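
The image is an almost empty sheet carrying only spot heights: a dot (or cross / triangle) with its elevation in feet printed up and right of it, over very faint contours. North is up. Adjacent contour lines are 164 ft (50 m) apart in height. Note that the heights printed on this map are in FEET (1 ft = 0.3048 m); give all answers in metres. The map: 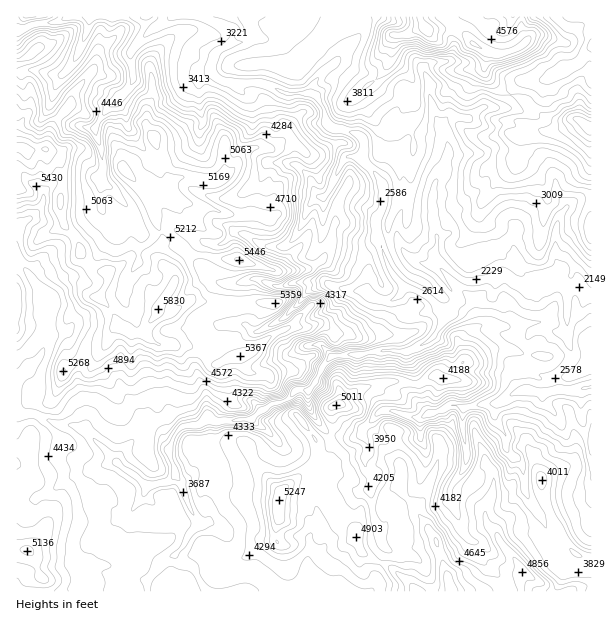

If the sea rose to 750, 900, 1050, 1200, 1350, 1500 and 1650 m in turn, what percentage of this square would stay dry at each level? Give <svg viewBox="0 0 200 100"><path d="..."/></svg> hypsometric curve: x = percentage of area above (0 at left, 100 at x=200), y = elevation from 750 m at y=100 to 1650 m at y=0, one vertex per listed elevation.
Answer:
<svg viewBox="0 0 200 100"><path d="M194 100l-23-17-27-16-29-17-45-17-38-16-25-17"/></svg>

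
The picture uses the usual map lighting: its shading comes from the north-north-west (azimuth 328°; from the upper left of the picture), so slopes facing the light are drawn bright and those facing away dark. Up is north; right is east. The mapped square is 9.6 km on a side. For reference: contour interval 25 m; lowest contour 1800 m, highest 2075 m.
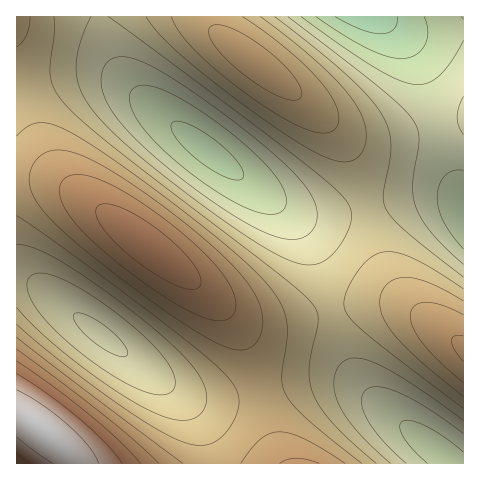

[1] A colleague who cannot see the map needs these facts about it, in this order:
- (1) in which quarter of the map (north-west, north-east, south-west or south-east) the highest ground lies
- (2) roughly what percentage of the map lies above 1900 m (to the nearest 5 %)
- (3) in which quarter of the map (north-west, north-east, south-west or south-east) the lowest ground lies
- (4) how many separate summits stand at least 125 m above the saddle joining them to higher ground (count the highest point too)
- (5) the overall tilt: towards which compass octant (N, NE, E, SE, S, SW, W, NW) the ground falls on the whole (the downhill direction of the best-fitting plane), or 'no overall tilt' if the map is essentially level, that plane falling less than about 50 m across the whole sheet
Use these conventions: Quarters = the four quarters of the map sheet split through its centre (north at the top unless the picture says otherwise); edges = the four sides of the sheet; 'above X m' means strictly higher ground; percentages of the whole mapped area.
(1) The highest ground is in the south-west quarter.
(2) Roughly 65 % of the ground is higher than 1900 m.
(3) The lowest point lies in the north-east quarter of the map.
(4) There is 1 summit with 125 m or more of prominence.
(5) Overall the map slopes down towards the north-east.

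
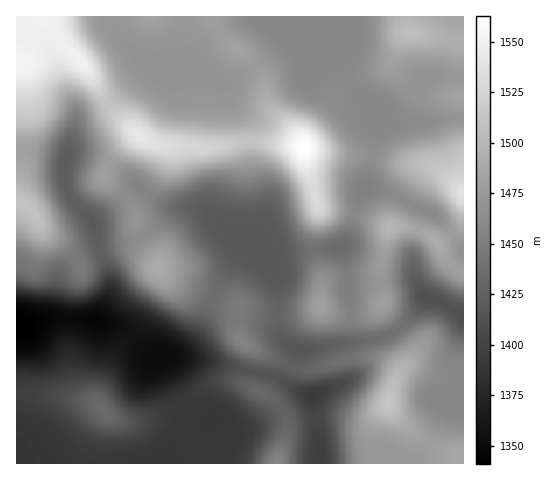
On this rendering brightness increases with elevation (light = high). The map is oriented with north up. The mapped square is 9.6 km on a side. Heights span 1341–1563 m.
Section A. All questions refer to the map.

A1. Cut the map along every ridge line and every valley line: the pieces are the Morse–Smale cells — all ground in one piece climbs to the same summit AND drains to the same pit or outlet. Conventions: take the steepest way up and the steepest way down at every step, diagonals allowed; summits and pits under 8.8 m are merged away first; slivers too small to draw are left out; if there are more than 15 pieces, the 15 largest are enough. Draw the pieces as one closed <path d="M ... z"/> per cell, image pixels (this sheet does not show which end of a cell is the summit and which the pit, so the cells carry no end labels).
<path d="M278 16l-95 0 1 37 10 15 26 13 6 7 6 15 16 20 2 18 54 6 0 11 14 48-3 43 26-2 7-10 11-38 8-13 11-57 4-6-1-7-7-12-13-6-10-10-14-29-25-30-17-3z"/><path d="M61 317l-9 0-25 8-11 1 1 138 140 0 25-27 27-14-9-5-11-12-26-48-11 0-25-27-8-5-18-3-7-4z"/><path d="M113 16l-97 1 1 132 25 2 25 7 10-38 4-4 29-12 37-38-29-30-4-8z"/><path d="M148 65l-38 39-29 12-4 4-10 34 1 2 2-2 15 1 17 5 20 11 23 20 18-24 4-13-2-8 49 2 35-8 0-13-3-9-12-12-8-18-6-7-25-13-36 2z"/><path d="M463 16l-185 1 17 9 17 3 25 30 14 29 10 10 17 10 4 12 3-6 15-9 25-27 8-2 31 0z"/><path d="M140 186l-2 0-20 19-25 17 6 27 11 31-2 19-7 14-7 7 30 9 28 29 8 0 20-6 11-10 22-43-46-21-9-8 0-14-22-35 0-15 10-14z"/><path d="M24 149l-8 1 1 175 10 0 22-9 4-8 5-27 4-8 14-12 23-11-4-22-3-8-19-18-7-13-2-11 2-20-12-4z"/><path d="M463 118l-12 0-28 5-41 0-4 6-4 25-8 33 1 2 22 3 27 15 18 7 14 14 15 21z"/><path d="M178 357l-17 0 28 49 11 12 7 4 2-1 8 12 3 9 0 21 57 1 10-31 0-14-7-14-8-7-17-9 1-17-39-10z"/><path d="M414 366l-9 1-7 8-8 17-2 13-14 16-2 9 1 33 90 1 1-86-18 1z"/><path d="M249 141l-35 7-49-2 2 8-4 13-17 25 23 13 25 2 12 4 38 33 6 1 9-14 2-18-9-38z"/><path d="M147 192l-3 1-8 13 0 15 22 35 0 14 9 8 46 20 10-21 21-34-38-32-12-4-25-2-15-7z"/><path d="M262 141l-13 0 3 34 8 31 1 15-6 17-8 7 11 7 9 9 16-7 31-5 4-43-14-48 0-11z"/><path d="M371 357l-24 2 0 20-35 18 6 35 1 32 54-1 0-38 3-8 13-14 1-11 8-18-9-10z"/><path d="M376 189l-11 0-3 3-4 10-7 29-5 11-4 4 6 41 32-6 0-15 7-31 4-8 18 0 17 6 10 8 10 19 12 10 6 1 0-21-25-32-50-26z"/>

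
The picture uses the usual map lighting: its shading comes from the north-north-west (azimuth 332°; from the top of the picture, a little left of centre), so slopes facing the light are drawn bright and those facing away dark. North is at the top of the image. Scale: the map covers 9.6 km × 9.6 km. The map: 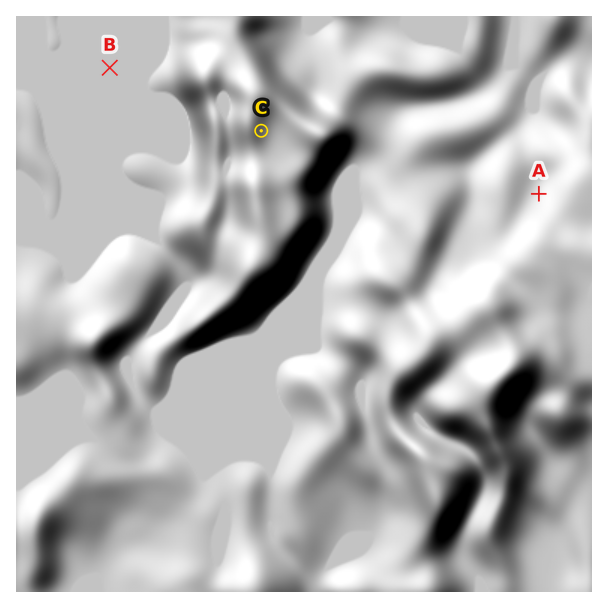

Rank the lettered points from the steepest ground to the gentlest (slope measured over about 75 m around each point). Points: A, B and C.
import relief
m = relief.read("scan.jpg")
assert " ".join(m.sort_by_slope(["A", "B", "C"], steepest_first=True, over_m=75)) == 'C A B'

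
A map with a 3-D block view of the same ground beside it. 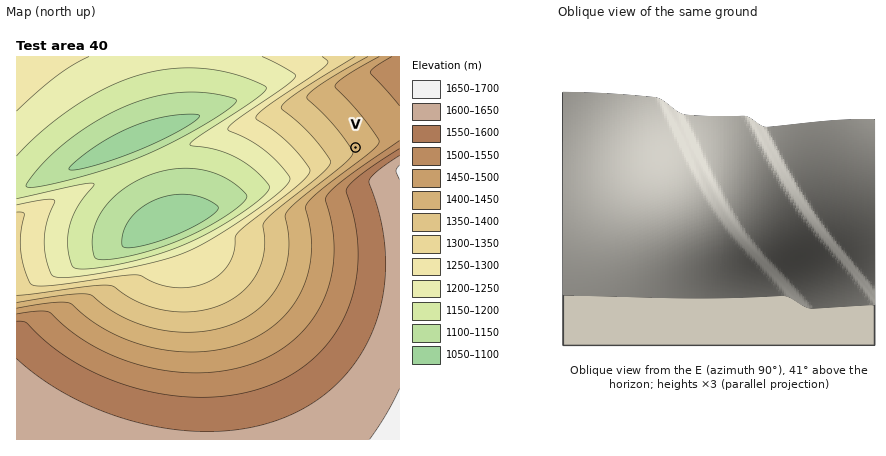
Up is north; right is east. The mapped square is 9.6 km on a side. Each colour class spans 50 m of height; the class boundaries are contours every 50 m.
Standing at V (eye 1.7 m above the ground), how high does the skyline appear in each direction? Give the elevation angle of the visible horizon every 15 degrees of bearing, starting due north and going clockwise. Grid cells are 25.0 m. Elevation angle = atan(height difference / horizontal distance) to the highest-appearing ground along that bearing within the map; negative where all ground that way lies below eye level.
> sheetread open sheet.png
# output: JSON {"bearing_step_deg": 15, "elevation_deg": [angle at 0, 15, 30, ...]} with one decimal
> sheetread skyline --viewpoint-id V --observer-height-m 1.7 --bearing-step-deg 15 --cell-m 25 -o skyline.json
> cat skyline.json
{"bearing_step_deg": 15, "elevation_deg": [2.4, 3.0, 3.5, 3.8, 3.9, 3.8, 6.9, 10.7, 12.5, 13.3, 13.1, 12.1, 10.1, 7.4, 4.1, 1.2, 1.0, -0.7, -1.3, -0.9, -1.5, -0.3, 0.7, 1.7]}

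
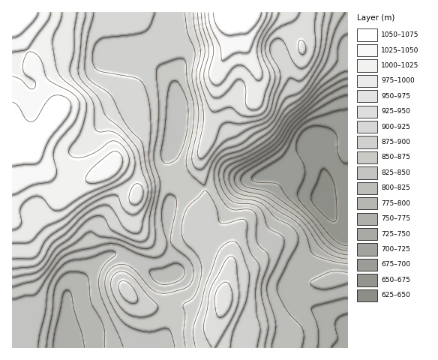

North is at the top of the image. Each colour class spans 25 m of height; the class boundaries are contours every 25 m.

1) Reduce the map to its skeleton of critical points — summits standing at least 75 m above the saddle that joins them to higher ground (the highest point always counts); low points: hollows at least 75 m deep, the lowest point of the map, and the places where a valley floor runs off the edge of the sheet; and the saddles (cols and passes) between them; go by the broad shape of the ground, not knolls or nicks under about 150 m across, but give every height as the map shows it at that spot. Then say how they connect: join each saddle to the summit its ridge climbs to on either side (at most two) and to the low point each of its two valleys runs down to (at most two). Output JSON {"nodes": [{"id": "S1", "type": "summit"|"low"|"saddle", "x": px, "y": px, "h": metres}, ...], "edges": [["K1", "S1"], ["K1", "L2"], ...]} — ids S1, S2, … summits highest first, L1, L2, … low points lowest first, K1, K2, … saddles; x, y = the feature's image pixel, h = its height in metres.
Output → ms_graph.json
{"nodes": [
{"id": "S1", "type": "summit", "x": 13, "y": 143, "h": 1071},
{"id": "S2", "type": "summit", "x": 226, "y": 12, "h": 1071},
{"id": "S3", "type": "summit", "x": 223, "y": 298, "h": 967},
{"id": "L1", "type": "low", "x": 323, "y": 198, "h": 643},
{"id": "L2", "type": "low", "x": 65, "y": 347, "h": 750},
{"id": "K1", "type": "saddle", "x": 204, "y": 187, "h": 874},
{"id": "K2", "type": "saddle", "x": 168, "y": 306, "h": 870}],
"edges": [["K1", "S2"], ["K1", "S3"], ["K1", "L1"], ["K1", "L2"], ["K2", "S1"], ["K2", "S3"], ["K2", "L2"]]}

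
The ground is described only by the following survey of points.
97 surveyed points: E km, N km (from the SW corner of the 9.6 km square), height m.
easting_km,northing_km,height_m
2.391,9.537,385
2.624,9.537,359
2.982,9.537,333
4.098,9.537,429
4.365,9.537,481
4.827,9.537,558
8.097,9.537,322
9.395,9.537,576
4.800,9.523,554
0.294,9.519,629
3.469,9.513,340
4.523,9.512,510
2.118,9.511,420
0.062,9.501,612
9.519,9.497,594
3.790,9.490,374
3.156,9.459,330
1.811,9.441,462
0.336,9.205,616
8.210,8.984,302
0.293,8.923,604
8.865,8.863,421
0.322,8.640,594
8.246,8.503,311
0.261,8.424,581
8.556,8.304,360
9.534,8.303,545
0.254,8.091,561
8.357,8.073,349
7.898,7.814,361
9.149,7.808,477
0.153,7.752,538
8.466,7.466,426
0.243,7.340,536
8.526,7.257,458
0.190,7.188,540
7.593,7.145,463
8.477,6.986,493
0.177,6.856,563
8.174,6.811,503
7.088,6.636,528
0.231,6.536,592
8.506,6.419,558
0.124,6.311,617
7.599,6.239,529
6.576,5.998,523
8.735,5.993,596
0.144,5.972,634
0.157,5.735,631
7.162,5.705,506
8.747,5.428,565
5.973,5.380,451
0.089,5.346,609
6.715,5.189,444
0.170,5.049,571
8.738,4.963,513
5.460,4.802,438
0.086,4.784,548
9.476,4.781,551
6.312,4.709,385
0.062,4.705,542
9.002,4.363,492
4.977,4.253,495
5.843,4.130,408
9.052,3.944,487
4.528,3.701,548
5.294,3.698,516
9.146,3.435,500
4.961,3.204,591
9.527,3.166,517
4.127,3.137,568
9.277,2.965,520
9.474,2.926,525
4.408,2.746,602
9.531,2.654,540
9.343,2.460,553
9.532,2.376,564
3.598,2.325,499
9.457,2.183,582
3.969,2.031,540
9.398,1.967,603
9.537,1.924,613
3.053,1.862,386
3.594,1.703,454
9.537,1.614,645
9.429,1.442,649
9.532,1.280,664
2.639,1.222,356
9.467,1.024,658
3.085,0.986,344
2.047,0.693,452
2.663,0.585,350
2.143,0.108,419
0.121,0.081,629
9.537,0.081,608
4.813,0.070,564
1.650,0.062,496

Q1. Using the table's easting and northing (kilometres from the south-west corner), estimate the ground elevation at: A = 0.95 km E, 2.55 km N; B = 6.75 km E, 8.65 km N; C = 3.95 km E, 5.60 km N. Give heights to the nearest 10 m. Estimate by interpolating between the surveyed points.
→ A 520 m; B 410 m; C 510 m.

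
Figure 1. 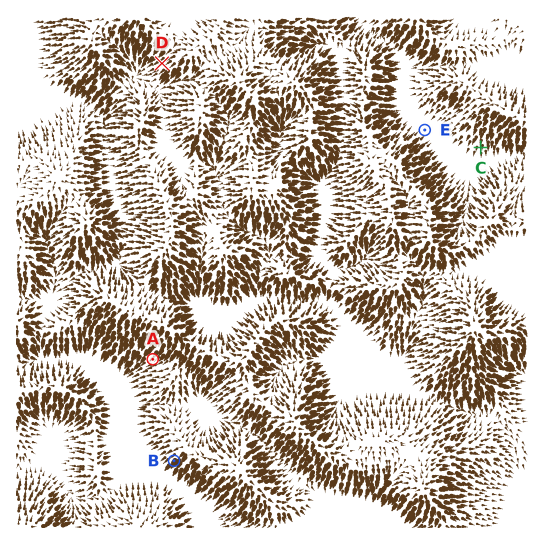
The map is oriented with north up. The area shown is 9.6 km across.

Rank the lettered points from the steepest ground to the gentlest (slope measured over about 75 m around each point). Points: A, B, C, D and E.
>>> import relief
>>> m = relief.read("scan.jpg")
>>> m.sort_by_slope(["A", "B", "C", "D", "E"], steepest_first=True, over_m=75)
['B', 'D', 'A', 'C', 'E']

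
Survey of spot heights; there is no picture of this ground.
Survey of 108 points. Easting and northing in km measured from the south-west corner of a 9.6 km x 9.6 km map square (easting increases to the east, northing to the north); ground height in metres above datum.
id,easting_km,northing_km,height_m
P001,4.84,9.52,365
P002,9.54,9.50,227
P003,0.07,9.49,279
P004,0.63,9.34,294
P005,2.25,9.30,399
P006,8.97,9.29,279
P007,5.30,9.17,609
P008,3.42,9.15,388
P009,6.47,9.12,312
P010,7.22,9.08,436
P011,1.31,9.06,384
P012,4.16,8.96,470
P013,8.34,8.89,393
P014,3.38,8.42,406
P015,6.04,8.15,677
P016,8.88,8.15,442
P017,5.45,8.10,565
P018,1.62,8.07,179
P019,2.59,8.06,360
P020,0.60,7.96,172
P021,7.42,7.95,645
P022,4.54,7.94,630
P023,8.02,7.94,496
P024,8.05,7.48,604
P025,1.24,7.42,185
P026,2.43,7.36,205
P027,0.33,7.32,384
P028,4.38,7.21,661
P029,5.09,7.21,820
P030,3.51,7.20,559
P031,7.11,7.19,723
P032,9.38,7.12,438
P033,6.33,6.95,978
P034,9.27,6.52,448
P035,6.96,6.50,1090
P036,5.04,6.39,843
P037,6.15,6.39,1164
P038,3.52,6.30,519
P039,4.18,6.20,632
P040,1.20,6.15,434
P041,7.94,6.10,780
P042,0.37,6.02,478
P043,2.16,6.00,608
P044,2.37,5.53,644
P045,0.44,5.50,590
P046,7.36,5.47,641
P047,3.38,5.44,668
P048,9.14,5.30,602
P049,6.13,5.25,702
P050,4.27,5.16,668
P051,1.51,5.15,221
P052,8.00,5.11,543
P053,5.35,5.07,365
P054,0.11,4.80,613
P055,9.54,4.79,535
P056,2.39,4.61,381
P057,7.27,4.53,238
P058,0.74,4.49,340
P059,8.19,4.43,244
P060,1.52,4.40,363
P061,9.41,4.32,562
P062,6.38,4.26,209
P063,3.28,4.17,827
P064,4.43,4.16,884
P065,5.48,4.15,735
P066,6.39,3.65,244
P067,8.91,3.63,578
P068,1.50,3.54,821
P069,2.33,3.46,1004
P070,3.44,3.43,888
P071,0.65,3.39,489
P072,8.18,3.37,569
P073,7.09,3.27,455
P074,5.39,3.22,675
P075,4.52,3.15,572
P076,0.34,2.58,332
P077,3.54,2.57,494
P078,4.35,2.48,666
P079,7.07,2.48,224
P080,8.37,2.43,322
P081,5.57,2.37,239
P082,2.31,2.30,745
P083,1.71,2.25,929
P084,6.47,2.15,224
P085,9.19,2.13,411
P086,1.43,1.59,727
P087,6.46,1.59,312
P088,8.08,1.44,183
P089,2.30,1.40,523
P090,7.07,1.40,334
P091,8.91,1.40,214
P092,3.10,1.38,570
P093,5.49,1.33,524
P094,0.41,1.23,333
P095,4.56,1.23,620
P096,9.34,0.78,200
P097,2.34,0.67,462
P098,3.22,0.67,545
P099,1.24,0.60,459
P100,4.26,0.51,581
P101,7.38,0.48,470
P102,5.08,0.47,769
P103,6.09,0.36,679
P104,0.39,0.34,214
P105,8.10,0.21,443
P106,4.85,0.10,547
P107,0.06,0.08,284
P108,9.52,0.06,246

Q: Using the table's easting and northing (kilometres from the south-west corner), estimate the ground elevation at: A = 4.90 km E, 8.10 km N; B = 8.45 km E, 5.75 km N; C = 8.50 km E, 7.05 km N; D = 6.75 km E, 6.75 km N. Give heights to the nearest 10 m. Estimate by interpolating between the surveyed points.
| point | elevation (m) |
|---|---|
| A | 620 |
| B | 670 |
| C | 610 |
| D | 970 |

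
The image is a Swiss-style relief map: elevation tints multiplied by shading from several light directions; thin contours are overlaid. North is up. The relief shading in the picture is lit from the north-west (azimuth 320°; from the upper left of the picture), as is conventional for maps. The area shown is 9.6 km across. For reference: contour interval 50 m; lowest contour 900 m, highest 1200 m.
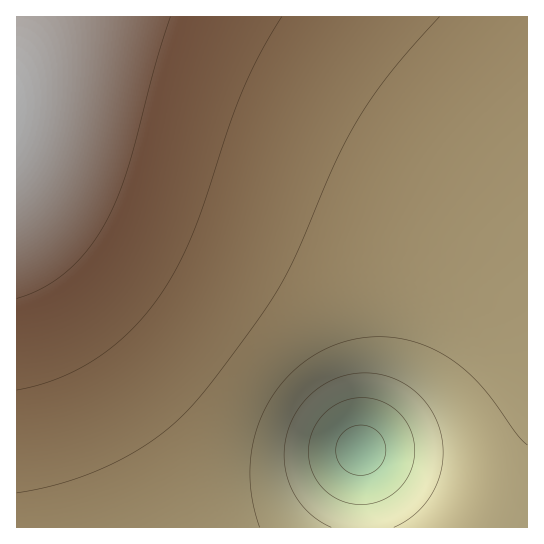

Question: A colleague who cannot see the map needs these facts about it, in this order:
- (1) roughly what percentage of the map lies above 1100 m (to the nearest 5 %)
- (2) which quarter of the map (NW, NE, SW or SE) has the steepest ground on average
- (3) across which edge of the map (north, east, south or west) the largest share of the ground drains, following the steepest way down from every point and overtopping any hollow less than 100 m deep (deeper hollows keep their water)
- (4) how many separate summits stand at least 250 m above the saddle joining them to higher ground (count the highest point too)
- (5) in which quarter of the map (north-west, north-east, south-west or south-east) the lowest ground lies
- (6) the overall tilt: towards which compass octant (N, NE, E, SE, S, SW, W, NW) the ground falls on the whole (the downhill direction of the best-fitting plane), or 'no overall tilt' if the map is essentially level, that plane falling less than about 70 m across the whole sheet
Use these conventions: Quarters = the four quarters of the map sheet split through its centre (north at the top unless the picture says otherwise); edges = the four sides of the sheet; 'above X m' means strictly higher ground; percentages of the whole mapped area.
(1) Ground above 1100 m makes up about 50 % of the sheet.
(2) The south-east quarter is the steepest part of the map.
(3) Most of the ground drains across the southern edge.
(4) Counting only tops that stand 250 m proud, the map has 1 summit.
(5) Look to the south-east quarter for the lowest ground.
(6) The general tilt is down to the south-east (the land rises towards the north-west).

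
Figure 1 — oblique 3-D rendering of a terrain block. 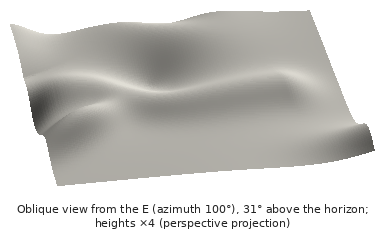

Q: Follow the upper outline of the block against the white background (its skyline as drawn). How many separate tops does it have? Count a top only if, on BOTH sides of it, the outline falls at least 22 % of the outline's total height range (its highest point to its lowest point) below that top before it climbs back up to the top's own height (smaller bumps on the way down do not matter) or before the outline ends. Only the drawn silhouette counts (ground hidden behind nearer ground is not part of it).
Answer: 0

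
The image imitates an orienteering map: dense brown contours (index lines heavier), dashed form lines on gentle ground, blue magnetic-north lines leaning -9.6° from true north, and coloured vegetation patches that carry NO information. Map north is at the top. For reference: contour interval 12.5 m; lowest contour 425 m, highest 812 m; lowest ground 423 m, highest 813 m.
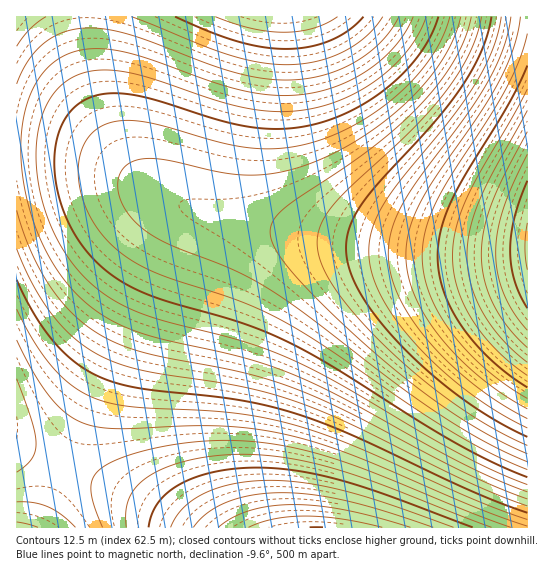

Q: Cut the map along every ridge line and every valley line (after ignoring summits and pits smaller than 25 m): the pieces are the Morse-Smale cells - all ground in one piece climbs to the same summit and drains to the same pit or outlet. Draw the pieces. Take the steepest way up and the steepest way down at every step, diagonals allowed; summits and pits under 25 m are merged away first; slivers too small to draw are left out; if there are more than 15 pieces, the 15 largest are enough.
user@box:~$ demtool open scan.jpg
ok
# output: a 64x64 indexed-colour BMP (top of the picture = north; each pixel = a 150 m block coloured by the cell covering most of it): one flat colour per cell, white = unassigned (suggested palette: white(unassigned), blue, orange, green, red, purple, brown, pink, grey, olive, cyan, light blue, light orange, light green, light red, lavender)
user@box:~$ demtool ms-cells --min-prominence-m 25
<image width="64" height="64" href="data:image/bmp;base64,Qk12CAAAAAAAAHYAAAAoAAAAQAAAAEAAAAABAAQAAAAAAAAIAAATCwAAEwsAABAAAAAAAAAA////ALR3HwAOf/8ALKAsACgn1gC9Z5QAS1aMAMJ34wB/f38AIr28AM++FwDox64AeLv/AIrfmACWmP8A1bDFADMzMzMzMzMzMzMxERERERERERERERERERERERERERERMzMzMzMzMzMzMREREREREREREREREREREREREREREREzMzMzMzMzMzERERERERERERERERERERERERERERERETMzMzMzMzMxERERERERERERERERERERERERERERERERMzMzMzMzMREREREREREREREREREREREREREREREREREzMzMzMzERERERERERERERERERERERERERERERERERETMzMzMxERERERERERERERERERERERERERERERERERERMzMzMREREREREREREREREREREREREREREREREREREREzMxERERERERERERERERERERERERERERERERERERERETMRERERERERERERERERERERERERERERERERERERERERERERERERERERERERERERERERERERERERERERERERERERERERERERERERERERERERERERERERERERERERERERERERERERERERERERERERERERERERERERERERERERERERERERERERERERERERERERERERERERERERERERERERERERERERERERERERERERERERERERERERERERERERERERERERERERERERERERERERERERERERERERERERERERERERERERERERERERERERERERERERERERERERERERERERERERERERERERERERERERERERERERERERERERERERERERERERERERERERERERERERERERERERERERERERERERERERERERERERERERERERERERERERERERERERERERERERERERERERERERERERERERERERERERERERERERERERERERERERERERERERERERERERERERERERERERERERERERERERERERERERERERERERERERERERERERERERERERERERERERERERERERERERERERERERERERERERERERERERERERERERERERERERERERERERERERERERERERERERERERERERERERERERERERERERERERERERERERERERERERERERERERERERERERERERERERERERERERERERERERERERERERERERERERERERERERERERERERERERERERERERERERERERERERERERERERERERERERERERERERERERERERERERERERERERERERERERERERERERERERERERERERERERERERERERERERERERERERERERERERERERERERERERERERERERERERERERERERERERERERERERERERERERERERERERERERERERERERERERERERERERERERERERERERERERERERERERERERERERERERERERERERERERERERERERERERERERERERERERERERERERERERERERERERERERERERERERERERERERERERERERERERERERERERERERESIiIiIiIiIiIhEREREREREREREREREREREREREiIiIiIiIiIiIiIiIiERERERERERERERERERERESIiIiIiIiIiIiIiIiIiIiIREREREREREREREREREiIiIiIiIiIiIiIiIiIiIiIiIhEREREREREREREREiIiIiIiIiIiIiIiIiIiIiIiIiIiERERERERERERERIiIiIiIiIiIiIiIiIiIiIiIiIiIiIREREREREREREiIiIiIiIiIiIiIiIiIiIiIiIiIiIiIhERERERERERIiIiIiIiIiIiIiIiIiIiIiIiIiIiIiIiERERERERERIiIiIiIiIiIiIiIiIiIiIiIiIiIiIiIiIRERERERESIiIiIiIiIiIiIiIiIiIiIiIiIiIiIiIiIhEREREREiIiIiIiIiIiIiIiIiIiIiIiIiIiIiIiIiIiERERERIiIiIiIiIiIiIiIiIiIiIiIiIiIiIiIiIiIiIRESIiIiIiIiIiIiIiIiIiIiIiIiIiIiIiIiIiIiIiIiIiIiIiIiIiIiIiIiIiIiIiIiIiIiIiIiIiIiIiIiIiIiIiIiIiIiIiIiIiIiIiIiIiIiIiIiIiIiIiIiIiIiIiIiIiIiIiIiIiIiIiIiIiIiIiIiIiIiIiIiIiIiIiIiIiIiIiIiIiIiIiIiIiIiIiIiIiIiIiIiIiIiIiIiIiIiIiIiIiIiIiIiIiIiIiIiIiIiIiIiIiIiIiIiIiIiIiIiIiIiIiIiIiIiIiIiIiIiIiIiIiIiIiIiIiIiIiIiIiIiIiIiIiIiIiIiIiIiIiIiIiIiIiIiIiIiIiIiIiIiIiIiIiIiIiIiIiIiIiIiIiIiIiIiIiIiIiIiIiIiIiIiIiIiIiIiIiIiIiIiIiIiIiIiIiIiIiIiIiIiIiIiIiIiIiIiIiIiIiIiIiIiIiIiIiIiIiIiIiIiIiIiIiIiIiIiIiIiIiIiIiIiIiIiIiIiIiIiIiIiIiIiIiIiIiIiIiIiIiIiIiIiIiIiIiIiIiIiIiIiIiIiIiIiIiIiIiIiIiIiIiIiIiIiIiIiIiIiIiIiIiIiIiIiIiIiIiIiIiIiIiIiIiIiIiIiIiIiIiIiIiIiIiIiIiIiIiIiIiIiIiIiIiIiIiIiIiIiIiIiIiIiIiIiIiIiIiIiIiIiIiIiIiIiIiIiIiIiIiIiIiIiIiIiIiIiIiIiIiIiIi"/>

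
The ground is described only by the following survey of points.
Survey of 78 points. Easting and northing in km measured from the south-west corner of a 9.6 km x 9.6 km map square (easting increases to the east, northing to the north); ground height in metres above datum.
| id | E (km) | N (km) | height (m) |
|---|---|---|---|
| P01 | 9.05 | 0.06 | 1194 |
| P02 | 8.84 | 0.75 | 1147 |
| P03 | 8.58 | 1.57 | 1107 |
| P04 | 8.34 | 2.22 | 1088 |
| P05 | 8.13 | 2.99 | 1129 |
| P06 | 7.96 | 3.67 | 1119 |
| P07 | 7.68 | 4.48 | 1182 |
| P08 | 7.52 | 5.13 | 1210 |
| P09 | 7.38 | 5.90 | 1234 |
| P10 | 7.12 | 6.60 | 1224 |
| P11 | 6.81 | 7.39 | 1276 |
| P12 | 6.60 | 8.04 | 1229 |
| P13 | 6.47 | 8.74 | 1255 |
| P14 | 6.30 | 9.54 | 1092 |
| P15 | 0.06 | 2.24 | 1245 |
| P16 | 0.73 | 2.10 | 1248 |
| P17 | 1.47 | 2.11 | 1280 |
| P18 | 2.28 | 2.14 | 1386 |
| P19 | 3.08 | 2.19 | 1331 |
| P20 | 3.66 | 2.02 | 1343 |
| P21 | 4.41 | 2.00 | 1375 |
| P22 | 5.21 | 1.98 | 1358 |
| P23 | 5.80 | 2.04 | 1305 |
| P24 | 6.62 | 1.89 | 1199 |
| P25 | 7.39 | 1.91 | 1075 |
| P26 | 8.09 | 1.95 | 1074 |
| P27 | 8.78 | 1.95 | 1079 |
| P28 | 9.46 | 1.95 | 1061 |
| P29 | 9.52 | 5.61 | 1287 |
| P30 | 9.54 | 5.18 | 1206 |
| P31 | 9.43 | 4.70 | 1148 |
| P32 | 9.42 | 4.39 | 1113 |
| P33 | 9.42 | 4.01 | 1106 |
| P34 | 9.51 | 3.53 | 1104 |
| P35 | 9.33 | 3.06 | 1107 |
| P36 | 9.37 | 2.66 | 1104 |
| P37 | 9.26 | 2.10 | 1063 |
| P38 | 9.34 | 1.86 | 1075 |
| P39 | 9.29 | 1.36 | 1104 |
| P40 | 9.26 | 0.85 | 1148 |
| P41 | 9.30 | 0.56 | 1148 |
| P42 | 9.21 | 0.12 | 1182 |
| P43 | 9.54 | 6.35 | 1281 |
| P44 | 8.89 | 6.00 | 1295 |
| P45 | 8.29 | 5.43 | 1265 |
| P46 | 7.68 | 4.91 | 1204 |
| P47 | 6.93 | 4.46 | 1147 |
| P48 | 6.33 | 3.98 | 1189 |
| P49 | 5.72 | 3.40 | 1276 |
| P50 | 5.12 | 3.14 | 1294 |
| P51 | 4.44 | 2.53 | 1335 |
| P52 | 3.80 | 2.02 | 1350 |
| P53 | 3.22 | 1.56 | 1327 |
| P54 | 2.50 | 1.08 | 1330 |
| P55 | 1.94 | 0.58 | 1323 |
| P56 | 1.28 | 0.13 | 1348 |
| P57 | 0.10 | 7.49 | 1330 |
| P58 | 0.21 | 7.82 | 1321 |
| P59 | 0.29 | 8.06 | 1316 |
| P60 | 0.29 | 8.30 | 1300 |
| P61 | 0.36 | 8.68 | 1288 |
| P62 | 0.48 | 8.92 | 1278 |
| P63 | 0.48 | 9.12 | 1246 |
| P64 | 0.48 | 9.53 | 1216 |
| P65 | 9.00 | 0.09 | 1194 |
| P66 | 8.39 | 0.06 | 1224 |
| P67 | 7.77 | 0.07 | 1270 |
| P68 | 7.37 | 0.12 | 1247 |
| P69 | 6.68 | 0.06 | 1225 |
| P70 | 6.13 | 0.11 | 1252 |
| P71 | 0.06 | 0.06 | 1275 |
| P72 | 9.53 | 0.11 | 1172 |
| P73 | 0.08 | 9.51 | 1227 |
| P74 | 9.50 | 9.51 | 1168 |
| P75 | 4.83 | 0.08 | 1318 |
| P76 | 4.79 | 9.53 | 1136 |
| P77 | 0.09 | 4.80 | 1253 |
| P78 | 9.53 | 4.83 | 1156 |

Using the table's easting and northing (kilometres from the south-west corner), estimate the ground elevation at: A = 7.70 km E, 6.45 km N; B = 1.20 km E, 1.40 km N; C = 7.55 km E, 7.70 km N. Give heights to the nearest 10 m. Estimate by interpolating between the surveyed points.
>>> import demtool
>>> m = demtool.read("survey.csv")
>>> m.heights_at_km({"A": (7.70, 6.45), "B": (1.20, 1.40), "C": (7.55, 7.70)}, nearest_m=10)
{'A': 1220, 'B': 1320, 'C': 1270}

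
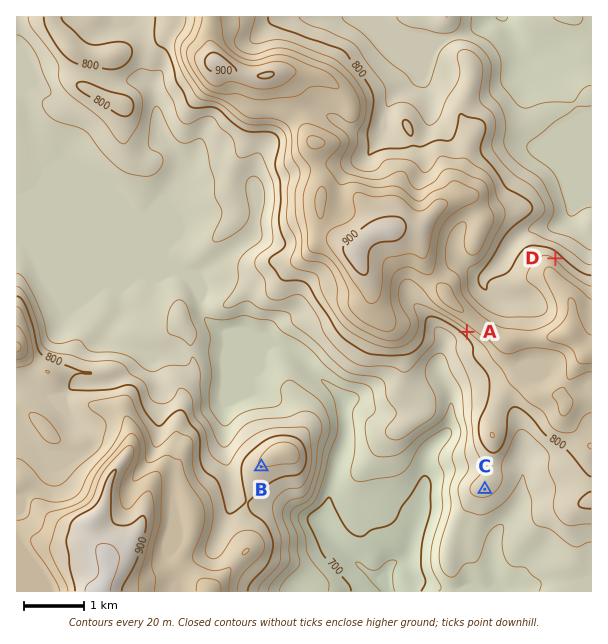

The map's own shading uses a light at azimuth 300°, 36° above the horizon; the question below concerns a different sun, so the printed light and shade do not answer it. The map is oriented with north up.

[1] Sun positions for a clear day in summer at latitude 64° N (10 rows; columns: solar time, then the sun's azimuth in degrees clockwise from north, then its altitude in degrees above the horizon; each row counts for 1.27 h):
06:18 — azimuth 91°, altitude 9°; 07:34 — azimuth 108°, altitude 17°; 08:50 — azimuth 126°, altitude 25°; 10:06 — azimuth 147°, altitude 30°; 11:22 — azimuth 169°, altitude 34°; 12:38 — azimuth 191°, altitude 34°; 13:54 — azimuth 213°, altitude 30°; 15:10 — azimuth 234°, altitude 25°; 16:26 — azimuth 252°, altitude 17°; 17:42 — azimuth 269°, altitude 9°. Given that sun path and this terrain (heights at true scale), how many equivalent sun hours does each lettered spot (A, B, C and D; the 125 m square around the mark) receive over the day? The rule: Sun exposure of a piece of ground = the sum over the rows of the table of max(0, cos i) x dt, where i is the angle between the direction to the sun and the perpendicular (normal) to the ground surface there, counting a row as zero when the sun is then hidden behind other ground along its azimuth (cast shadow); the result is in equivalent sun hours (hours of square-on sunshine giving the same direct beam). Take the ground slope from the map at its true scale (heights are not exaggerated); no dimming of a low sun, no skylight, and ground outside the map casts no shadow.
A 5.9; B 5.1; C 5.1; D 4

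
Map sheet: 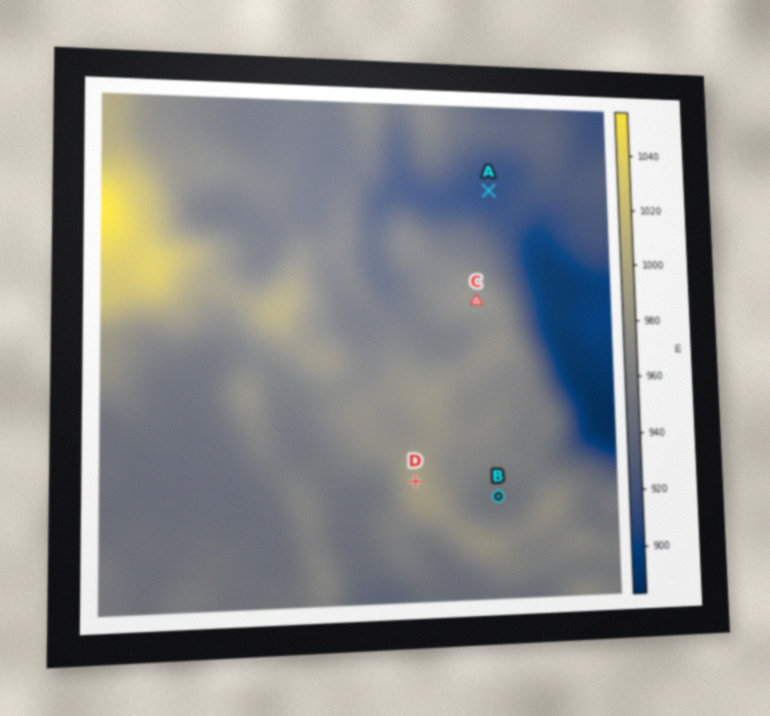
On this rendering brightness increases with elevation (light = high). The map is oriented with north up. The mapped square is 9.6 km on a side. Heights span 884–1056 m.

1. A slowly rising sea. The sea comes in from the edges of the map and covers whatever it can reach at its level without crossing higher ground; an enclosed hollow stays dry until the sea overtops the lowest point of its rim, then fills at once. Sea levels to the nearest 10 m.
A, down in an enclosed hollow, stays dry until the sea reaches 910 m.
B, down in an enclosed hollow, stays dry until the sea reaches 960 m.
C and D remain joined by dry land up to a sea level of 970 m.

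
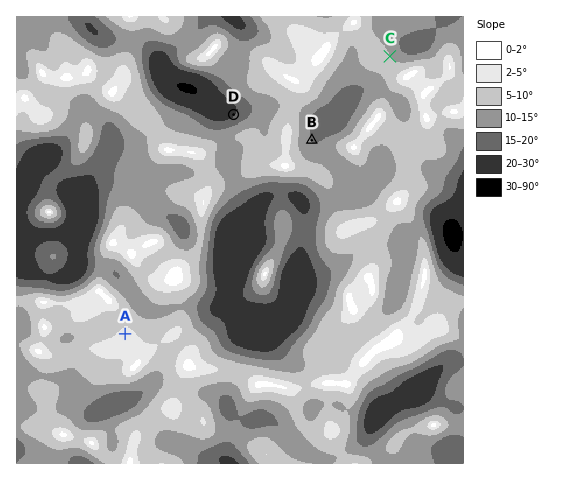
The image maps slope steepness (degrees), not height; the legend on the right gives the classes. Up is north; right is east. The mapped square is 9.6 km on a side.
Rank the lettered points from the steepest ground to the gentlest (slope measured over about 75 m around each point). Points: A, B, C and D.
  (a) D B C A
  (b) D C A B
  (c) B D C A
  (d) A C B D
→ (a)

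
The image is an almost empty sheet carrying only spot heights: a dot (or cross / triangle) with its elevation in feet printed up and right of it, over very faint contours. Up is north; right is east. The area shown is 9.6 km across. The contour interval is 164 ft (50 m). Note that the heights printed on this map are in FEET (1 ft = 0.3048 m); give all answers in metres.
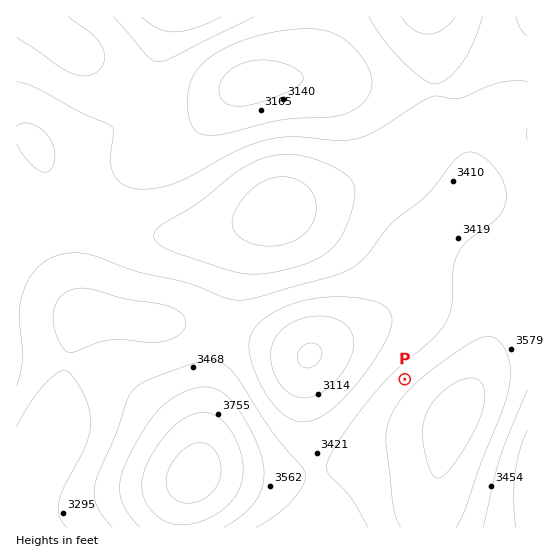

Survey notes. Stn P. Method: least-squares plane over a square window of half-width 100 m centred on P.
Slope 7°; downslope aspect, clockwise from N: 317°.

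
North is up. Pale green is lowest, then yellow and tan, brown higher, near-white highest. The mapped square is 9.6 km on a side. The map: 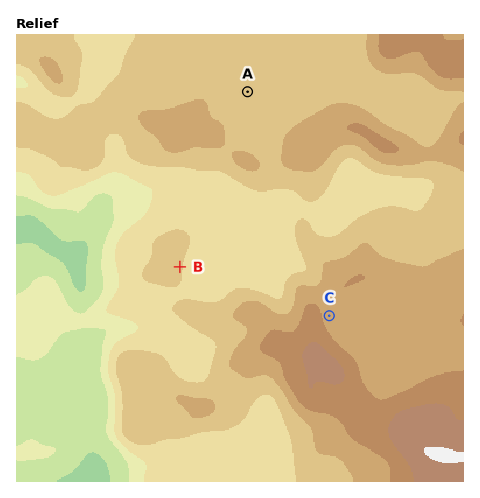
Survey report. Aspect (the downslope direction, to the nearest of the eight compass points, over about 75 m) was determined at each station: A N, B E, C E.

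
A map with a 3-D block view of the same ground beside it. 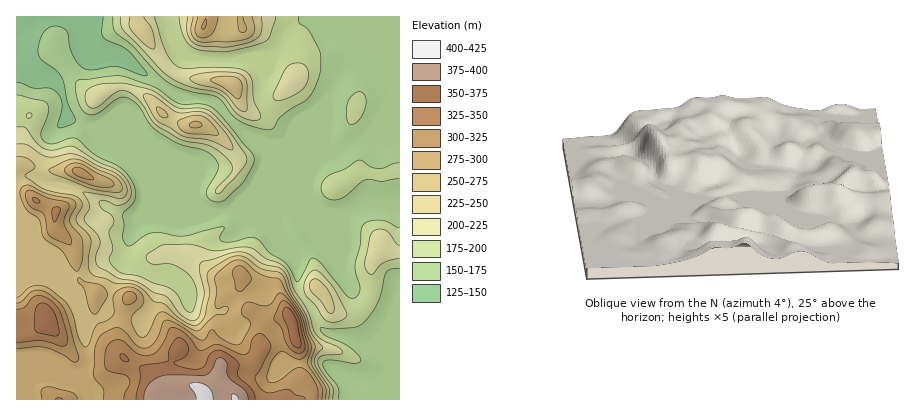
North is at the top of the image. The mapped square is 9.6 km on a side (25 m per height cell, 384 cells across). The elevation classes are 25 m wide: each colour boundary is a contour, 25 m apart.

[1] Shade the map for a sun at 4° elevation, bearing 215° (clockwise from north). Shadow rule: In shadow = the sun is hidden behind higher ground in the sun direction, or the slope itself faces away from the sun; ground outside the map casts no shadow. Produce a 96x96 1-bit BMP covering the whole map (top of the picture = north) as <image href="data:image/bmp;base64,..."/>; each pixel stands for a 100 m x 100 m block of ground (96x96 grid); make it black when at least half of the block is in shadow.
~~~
<image width="96" height="96" href="data:image/bmp;base64,Qk2+BAAAAAAAAD4AAAAoAAAAYAAAAGAAAAABAAEAAAAAAIAEAAATCwAAEwsAAAIAAAAAAAAA////AAAAAAAABwAAAAAAcAAfgAAAPwAAAAAA/gAfgAAA/wAAAAAD/wAfgAAB/wAAAAEH/4A/wAAB/gAAAA8P/4A/wAAAAAAAAP+P/4B/4AAAAAAAA/+P/wD/4AAAAAAAB/+H/wH/8AAAAAAAB/+B/4H/8AAAAAAB4H8Pw4D/8AAAAAAH4B8fwAB/84AAAYAP4AY/wAB//4AAAcAf4A5/wAD//4AAA8A/4D9/wAH//wAAB8A/4H9/wwH//gAAD8B/4H8/wwP//gAAD8B/4P8/wAP//gAAH8B/4f8f4AP//gAAP4B/w/8P4AP//AAAP4A/w/+DwAf/8AAAf4APx/+AAAf+AAAAf8ADz//AAA/+AACA/8AAD//AAA//QADB/8AAH/+AAB//8ADD/8AAf/+AAB//8ADH/4AD//+AAD//8ABP/4AP//+AAD//+AAf/44///8AAD//+AAf/5////8AAD//+AAH/z////4AAH//+AAD/3////gAD///+AAA/3///gAAP///+AAAfn///AAAf///+AAACH///AAB////+AAAAH///AB/////+AAAAP///AD//////AAAAP///AP//////AAAAPH8PAf//////AAAAeD8HD///////AAAAeH8B////////AAAA//+D/w//////AYAD/8eH/wH/////A8AH/4OP/wB/////B8AH/wDP/8A/////D8AH/wwB4ADf//w/H8AD/zwAAAGH/8AOH8AB/7gAAAAD/4AAD8AA/4AAAAAA/4AAA8APP4AAAAAAfwAAAEB//4AAAAAAHwAAAAH//wAAAAAABgAAAAP//AOAAAAAAAAAAAf/8AeAAAAAAAAAAA//4A/AAAAAAAAAAA//wH/AAAAAAAAAAA/+A//AAAAAAAAAAAP8H//gAAAAAAAAAAH4f//gAAAAAAAAAAB5///gAAAAAAAAAAD////gAAAAAAAAAD/////wAAAeAAAAAD/////wAAA+AAAAAA/////wAAB+AAAAAA/////wAAD+AAAAAB/////4AAH/AAAAAA/////4AAP/AAAAAAf////4AAf+AAAAAAP////wAA/8AAAAAAD////gAD/4AAAAAAB////AAf/gAAAAAAA/A//AP//AAAAAAAAMAP+A//+AAAAAAAAAAH8D//+EAAAAAAOAAD8D//8OAAAAAA/AAA4H//4eAAAAAD/gAAAP//4eAAAAAD/wAAA///weAAAAAD/wAAD//CA+AAAAAB/gA8P/8AB+AAAAAA8AH///wAD/AAAAAAAAP///AA//AAAAAAAAf//8B///AAAAAAAAf//wP///AAAAAAAAP//g////AAAAAAAAAP+A////AAAAAAAAAB4B////AAAAAAAAAAAD8A//gAAAAAAAAAAD4AA/gAAAAAAAAAAHwAACAAAAAAAAAAAHwAAAAAAAAAAAAAAPgAAAAAAAAAAAAAAfgAAAAAAAAAAAAAAfgAAEAAAAAAAAAAA/gAAOAAAAAAAAAAB/AAAfAAAAAAAAAAA/AAAPAAAAAA="/>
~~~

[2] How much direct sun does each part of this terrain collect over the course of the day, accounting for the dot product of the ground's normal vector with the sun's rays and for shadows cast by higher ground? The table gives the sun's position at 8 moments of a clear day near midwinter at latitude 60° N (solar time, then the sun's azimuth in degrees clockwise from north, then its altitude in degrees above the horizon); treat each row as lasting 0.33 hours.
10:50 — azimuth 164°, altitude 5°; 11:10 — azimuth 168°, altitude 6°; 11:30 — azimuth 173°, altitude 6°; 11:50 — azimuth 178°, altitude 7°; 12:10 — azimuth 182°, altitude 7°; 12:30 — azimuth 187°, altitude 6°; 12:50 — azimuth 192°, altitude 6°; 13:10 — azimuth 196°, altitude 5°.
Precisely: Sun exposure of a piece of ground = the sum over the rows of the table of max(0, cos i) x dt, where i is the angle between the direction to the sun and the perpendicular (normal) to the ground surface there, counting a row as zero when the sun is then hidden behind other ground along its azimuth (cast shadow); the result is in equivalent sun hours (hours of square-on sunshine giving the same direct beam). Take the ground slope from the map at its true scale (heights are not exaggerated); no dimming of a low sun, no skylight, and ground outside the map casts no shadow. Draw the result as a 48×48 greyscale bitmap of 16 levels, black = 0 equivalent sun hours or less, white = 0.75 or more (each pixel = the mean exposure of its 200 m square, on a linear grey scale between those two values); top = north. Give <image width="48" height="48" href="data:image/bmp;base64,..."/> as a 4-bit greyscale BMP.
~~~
<image width="48" height="48" href="data:image/bmp;base64,Qk32BAAAAAAAAHYAAAAoAAAAMAAAADAAAAABAAQAAAAAAIAEAAATCwAAEwsAABAAAAAAAAAAAAAAABEREQAiIiIAMzMzAERERABVVVUAZmZmAHd3dwCIiIgAmZmZAKqqqgC7u7sAzMzMAN3d3QDu7u4A////AGZmQiNWVVVVVVZnZVZkRENFVVV3ZVVVVmZSABRmdlRDNFZ3U0UxASESRVMiRVVVVmZURVZniIdlMzMhADQgE1QhNUEANVVVZmZmZmZleJqGQhAAACRVV4dkIQACZ4h2ZmZmZollVohjESQxATREVohmVCEnu6dlZmZmepZFZVQgAUeHQiEAFHmHvqetyEM1ZtzM3IMkRDEAATRVIAAAJFaK23ZTIRRWZqzdylNTIyEQEiMhARABMzNYhBAAA2dmZmaKlTRkEREiMzIAAjEjMjVnYxAViZh2ZmVmZDRlMRNERCAAABNGdUaJYiOtypmGZkVVQzVnZUZ3UxAAATRGh0NXIBWqhniHZgNDESVndmmpYgAAA1ZlRDIhACeGQ0aHZgEQAEZohlaHMQAAI0eHUzMgAFmEIjR3ZhAAAlZkRCEQAAACNVVndlQwAWhSE0VnZlIAJFZRAQAAARI0V3Zmd2UwATMQJGd2ZlUyRVYwAAAAJFVWdkRmYxEAEAABNXd3iGVVVWhjEAACVnd3YwASEAAAERETVWZ5q2ZmZohmQyADVmd3UgAAAAAAEyElVUVpqWZmaJZnd0IjRVVUMQAAAAABJDJFZURXZWZmvIVWZUQyMzIREhAAAAACRDVWZVVVVGZpuVIiNFVCIQAAE0MAABEkVEVWZmVDM2ZndSABR3ZDERIiECMwATRVVFVWZlQhEWZ4Z2Q0VVVWVVVmVDIRJEVVRVVmZUIQEmnaZ6qXQ2mGZmZmZVVFVFVlVmZmZlMyNGumISREWL23ZmZmZ7yWZVVmZmaKqGVVVmUQAAAq/+yGZmZmZ5qpZmZmZmeaqYd3dyAAAAT//6U0ZmZmZDWblmZmZmZWeJmZmSAAFL/6QhAVZmZmZCJZl2ZmZmQyNXiHeIQkaJcwAAA1ZmZmZUNGmWZmZmUyI0VVVkVCEAAAAAFFZmZmZnd4iGZmZmZTM0VEVRIgAAAAAANWZmZmiZqoQ1ZmZmZlVERERCEAAAAAACRWZmi93dyTAVZmZmZmdkRFVBEQAAAAATRWZq3//+pAFWd2ZmZmd2VWZTRVIQAAJEVWfP7u7ZMBWbuHZmZlZ3ZmZlZ4YyAURVVmv+pUVBAG3rh3ZmZlVndmZlZndUWKllZoy4MAAABN6WZ4hmZlVmdmZkM0VVis23Z8tRAAAAKdhEaJqoZmVWZmZiECRWd3nMzcYQAAACnbZEZ5qphmVVVmZhESNWZDR6yTAAAkWf/pZURXmZh2VEVWZjNERmUgASIAACrd3dtkRUM1eId2VVVVZkVVZ2MQAAAABLpjIRAAAlUzRWZ2ZVVVVlVniFMhAAASfJMAAAAAA1ZDM0VmdmVVZlZohkRVVERqykIiEQAAJWZTM0VndlVVZlVmZUVmZmestzNXvcuqqYdkRFVWZVVWZkVVVVVmZ5vdlTV8/////8p1VURVVVVWZlRERVVmaKzKZEaKzbiKzKh2VERVVVVmZmZDM0VmVol1I1d1V4ZmZWd3ZEVVVWZmZndlVVZmVWZTNGdkNWZmVFZnZVVVZmZmZg=="/>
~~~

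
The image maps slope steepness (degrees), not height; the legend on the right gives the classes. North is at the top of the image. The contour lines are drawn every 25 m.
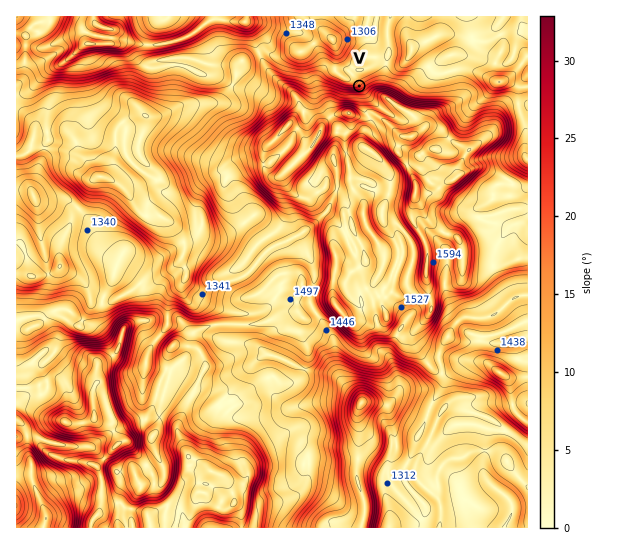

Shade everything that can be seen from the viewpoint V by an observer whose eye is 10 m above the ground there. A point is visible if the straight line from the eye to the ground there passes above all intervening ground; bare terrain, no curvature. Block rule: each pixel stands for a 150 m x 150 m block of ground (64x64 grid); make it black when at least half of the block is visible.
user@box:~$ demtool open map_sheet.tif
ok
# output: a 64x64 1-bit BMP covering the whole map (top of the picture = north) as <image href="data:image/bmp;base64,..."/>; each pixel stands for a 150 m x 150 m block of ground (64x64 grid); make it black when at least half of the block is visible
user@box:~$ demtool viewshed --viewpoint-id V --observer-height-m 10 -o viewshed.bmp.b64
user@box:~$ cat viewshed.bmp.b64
<image width="64" height="64" href="data:image/bmp;base64,Qk0+AgAAAAAAAD4AAAAoAAAAQAAAAEAAAAABAAEAAAAAAAACAAATCwAAEwsAAAIAAAAAAAAA////AAAAAAAAAAAAAAAAAAAAAAAAAAAAAAAAAAAAAAAAAAAAAAAAAAAAAAAAAAAAAAAAAAAAAAAAAAAAAAAAAAAAAAAAAAAAAAAAAAAAAAAAAAAAAAAAAAAAAAAAAAAAAAAAAAAAAAAAAAAAAAAAAAAAAAAAAAAAAAAAAAAAAAAAAAAAAAAAAAAAAAAAAAAAAAAAAAAAAAAAAAAAAAAAAAAAAAAAAAAAAAAAAAAAAAAAAAAAAAAAAAAAAAAAAAAAAAAAAAAAAAAAAAAAAAAAAAAAAAAAAAAAAAAAAAAAAAAAAAAAAAAAAAAAAAAAAAAAAAAAAAAAAAAAAAAAAAAAAAAAAAAAAAAAAAAAAAAAAAAAAAAAAAAAAAAAAAAAAAAAAAAAAAAAAAAAAAAAAAAAAAAAAAAAAAAAAAAAAAAAAAAAAAAAAAAAAAAAAAAAAAAAAAAAAAAAAAAAAAAAAAAAAAAAAAAAAAAAAAAAAAAAAAAAAAAAAAAAAAAAAAAAAAAAAAAAAAAAAAAAAAAAAAAAAAAAAAAAAAAAAAAAAAAAAAAAAAAAAAAAAAAAAAAAYAAAAAAAAACAAAAAAAAAAfwAAAAAAAAD+AAAAAAAAAPwAAAAAAAAA/wAAAAAAAABPgAAAPwAA4AGAAAAfz//wAYAAAAOB//8HgAAABwB///+BAAAIACH7/8/gA=="/>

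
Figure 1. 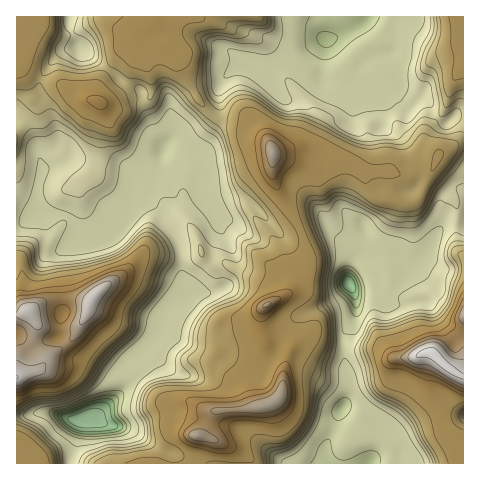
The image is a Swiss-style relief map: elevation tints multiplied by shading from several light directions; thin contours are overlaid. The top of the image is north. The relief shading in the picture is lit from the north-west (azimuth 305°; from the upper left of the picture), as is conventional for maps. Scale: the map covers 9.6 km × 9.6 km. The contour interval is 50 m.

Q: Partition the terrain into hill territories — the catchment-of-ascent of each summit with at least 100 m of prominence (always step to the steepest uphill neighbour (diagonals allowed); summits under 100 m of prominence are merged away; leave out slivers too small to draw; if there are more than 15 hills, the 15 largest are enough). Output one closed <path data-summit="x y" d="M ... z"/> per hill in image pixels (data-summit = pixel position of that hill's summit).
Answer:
<path data-summit="273 153" d="M325 39l-21 25-5 2-19-2-6 3-6 13 2 5-11-9-15-9-14 5-6 6-5 11 1 22-2 9-14 24-7 5-17-5-14 2-4 7-20 19-9 12-4-9-6-5-19-2-13-7-18-4-5 0-11 7-15 6-5-24-7-19-5-5-8-2-1 103 6-1 14-6 30 0 10 11 1 9-3 9 15 1 17-6 12-10 10-16 5-17 12 1 16 12 18 33 5 40-2 17 11-7 4-12 15-18 2-15 6-13 0-8-6-13 24-11 13 1 35 35 15 0 19-8 9-1 21 19 2 4-1 11 15-20 1-12 12 16 20 8 11 8 4-1 14-11 16-27 20-1 0-106-10-2-6 6-3 0-11-9-4-8-7-6-5 0-11 9-11-13 2-18-8-25-11 1-11 5-6 4-10 16-8 6-19-3-3-4 4-30z"/><path data-summit="99 102" d="M315 16l-298 0-1 103 9 3 5 5 7 19 5 24 15-6 11-7 5 0 18 4 13 7 19 2 6 5 4 9 9-12 20-19 4-7 14-2 17 5 7-5 14-24 2-9-1-22 5-11 6-6 14-5 8 4 15 11 3-9 8-8 8-1 13 2 5-2 20-24-7-12z"/><path data-summit="432 354" d="M458 224l-14 1-16 27-7 7-11 5-11-8-20-8-12-14-1 10-14 19-4 9 0 12 8 13 1 17-4 9-8 10-2 9 2 25 3 10 0 15-23 56 5 16 134-1 0-238z"/><path data-summit="17 377" d="M139 197l-7 2-4 15-10 16-12 10-11 5-20 1 1-19-10-11-30 0-20 8 1 192 19-3 17 0 24 8 18-1 25-29 0-23 37-34 4-16 4-10 8-6 10-4 1-15-2-7 0-21-5-18-16-27-16-12z"/><path data-summit="266 405" d="M349 284l-13 16-39 17-13 16-9 22-17 18-7-1-26-15-9 7-14 0-14 10-9 0-7-3-25-23-4-1-23 21 0 23-26 29 28 7 14 5 17 13 18 7 3 3 1 9 154 0-4-16 23-56 0-15-3-10-2-25 2-9 8-10 4-9-1-17z"/><path data-summit="266 305" d="M249 203l-11 0-24 11 6 13 0 8-6 13-2 15-15 18-2 10-6 6-14 4-10 7-4 10-3 12 11 4 48 4 10 11-2 8 26 15 7 1 17-18 9-22 13-16 39-17 12-14-1-9 5-24-6-9-17-14-9 1-19 8-15 0z"/><path data-summit="463 68" d="M463 16l-84 1 13 5-2 32 8 23-2 18 11 13 11-9 5 0 7 6 4 8 11 9 3 0 6-6 10 1z"/><path data-summit="17 437" d="M53 413l-17 0-20 4 1 47 53-1 11-42z"/>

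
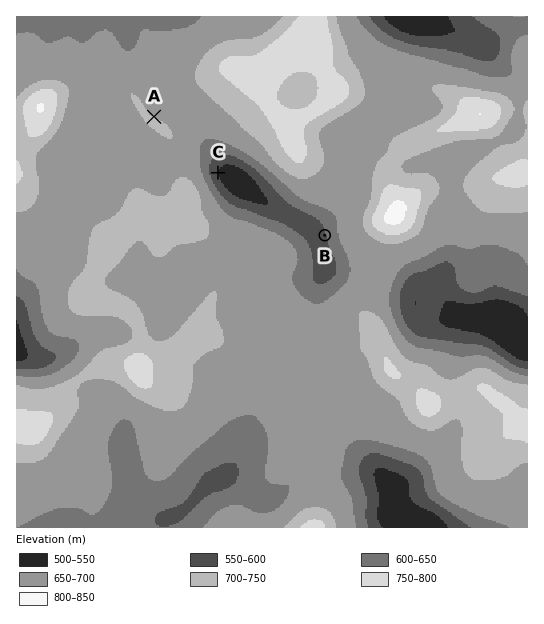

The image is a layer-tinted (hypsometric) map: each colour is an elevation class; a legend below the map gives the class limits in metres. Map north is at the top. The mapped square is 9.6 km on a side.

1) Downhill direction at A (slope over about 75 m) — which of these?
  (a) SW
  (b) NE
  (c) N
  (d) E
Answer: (b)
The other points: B W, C E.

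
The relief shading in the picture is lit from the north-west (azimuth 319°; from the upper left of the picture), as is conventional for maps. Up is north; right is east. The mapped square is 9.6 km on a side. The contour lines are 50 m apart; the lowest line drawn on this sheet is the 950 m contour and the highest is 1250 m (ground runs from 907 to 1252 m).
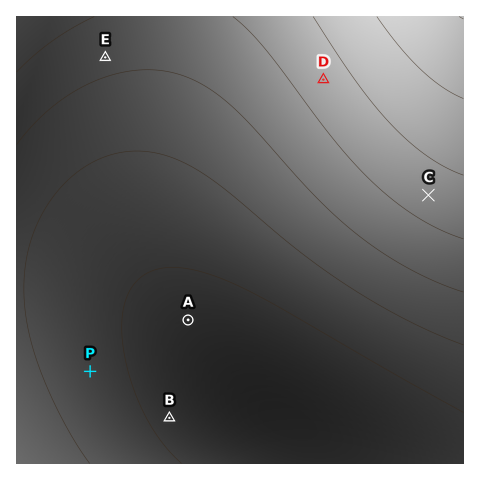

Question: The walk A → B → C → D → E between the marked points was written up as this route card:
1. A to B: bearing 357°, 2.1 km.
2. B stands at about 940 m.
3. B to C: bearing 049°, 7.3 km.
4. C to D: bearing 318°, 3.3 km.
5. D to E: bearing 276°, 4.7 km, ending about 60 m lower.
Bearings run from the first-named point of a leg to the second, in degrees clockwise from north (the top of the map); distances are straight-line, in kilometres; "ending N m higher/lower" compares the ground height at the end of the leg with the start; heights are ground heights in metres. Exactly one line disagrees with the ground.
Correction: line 1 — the bearing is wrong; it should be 191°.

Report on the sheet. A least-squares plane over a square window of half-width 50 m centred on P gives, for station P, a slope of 2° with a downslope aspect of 70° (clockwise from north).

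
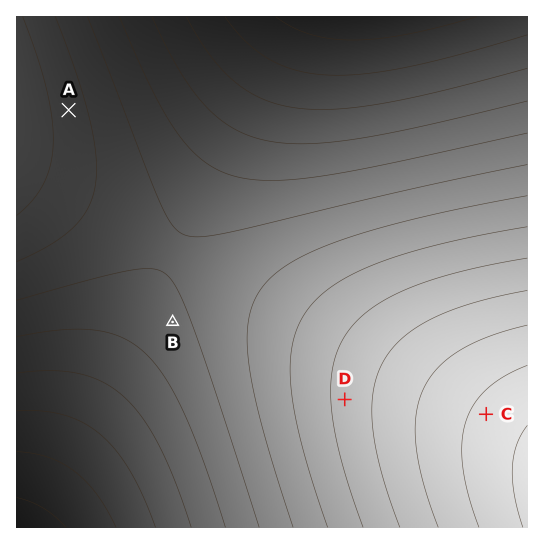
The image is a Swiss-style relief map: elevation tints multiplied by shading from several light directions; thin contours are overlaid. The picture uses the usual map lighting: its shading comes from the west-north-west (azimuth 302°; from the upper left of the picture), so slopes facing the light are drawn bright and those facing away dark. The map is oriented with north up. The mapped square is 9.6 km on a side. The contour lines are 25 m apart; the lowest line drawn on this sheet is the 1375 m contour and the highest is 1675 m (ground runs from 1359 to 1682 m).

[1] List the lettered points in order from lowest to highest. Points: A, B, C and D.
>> B A D C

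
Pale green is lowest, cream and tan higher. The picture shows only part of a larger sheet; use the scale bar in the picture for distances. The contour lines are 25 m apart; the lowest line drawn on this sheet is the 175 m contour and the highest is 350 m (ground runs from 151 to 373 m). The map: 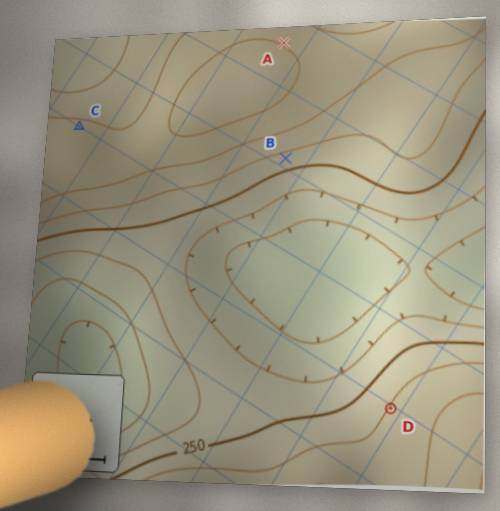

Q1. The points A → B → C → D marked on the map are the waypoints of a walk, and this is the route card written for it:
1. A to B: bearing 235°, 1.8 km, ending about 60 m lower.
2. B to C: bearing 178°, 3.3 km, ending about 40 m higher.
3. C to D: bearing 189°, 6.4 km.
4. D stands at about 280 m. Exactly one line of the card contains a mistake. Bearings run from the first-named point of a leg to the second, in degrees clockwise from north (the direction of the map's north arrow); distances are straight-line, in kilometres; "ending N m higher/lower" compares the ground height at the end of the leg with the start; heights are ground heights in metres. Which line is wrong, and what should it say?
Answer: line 2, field bearing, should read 340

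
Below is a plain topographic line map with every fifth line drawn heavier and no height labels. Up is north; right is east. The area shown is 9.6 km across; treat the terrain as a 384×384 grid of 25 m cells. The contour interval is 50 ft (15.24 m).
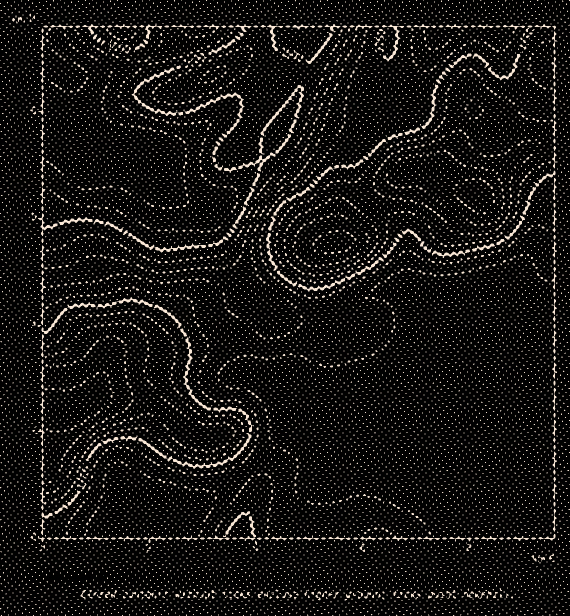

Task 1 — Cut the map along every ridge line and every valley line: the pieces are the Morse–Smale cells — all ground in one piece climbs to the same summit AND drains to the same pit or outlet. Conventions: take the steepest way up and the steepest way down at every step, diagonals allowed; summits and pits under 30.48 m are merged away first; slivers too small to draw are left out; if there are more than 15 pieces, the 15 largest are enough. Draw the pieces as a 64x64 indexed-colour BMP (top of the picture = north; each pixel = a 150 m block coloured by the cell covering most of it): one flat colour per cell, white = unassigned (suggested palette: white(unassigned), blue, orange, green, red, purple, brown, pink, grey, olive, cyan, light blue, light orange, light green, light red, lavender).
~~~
<image width="64" height="64" href="data:image/bmp;base64,Qk12CAAAAAAAAHYAAAAoAAAAQAAAAEAAAAABAAQAAAAAAAAIAAATCwAAEwsAABAAAAAAAAAA////ALR3HwAOf/8ALKAsACgn1gC9Z5QAS1aMAMJ34wB/f38AIr28AM++FwDox64AeLv/AIrfmACWmP8A1bDFACIiIiIiIiIiIiIiIiIiIiIiIiIiIiIiIiIiIiIhERERIiIiIiIiIiIiIiIiIiIiIiIiIiIiIiIiIiIiIhEREREiIiIiIiIiIiIiIiIiIiIiIiIiIiIiIiIiIiIiERERESIiIiIiIiIiIiIiIiIiIiIiIiIiIiIiIiIiIiIRERERIiIiIiIiIiIiIiIiIiIiIiIiIiIiIiIiIiIiIhEREREiIiIiIiIiIiIiIiIiIiIiIiIiIiIiIiIiIiIhERERESIiIiIiIiIiIiIiIiIiIiIiIiIiIiIiIiIiIhERERERIiIiIiIiIiIiIiIiIiIiIiIiIiIiIiIiIiIREREREREiIiIiIiIiIiIiIiIiIiIiIiIiIiIiIiIiERERERERESIiIiIiIiIiIiIiIiIiIiIiIiIiIiIiIhERERERERERIiIiIiIiIiIiIiIiIiIiIiIiIiIiIiIREREREREREREiIiIiIiIiIiIiIiIiIiIiIiIiIiIiIRERERERERERESIiIiIiIiIiIiIiIiIiIiIiIiIiIiERERERERERERERIiIiIiIiIiIiIiIiIiIiIiIiIhEREREREREREREREREiIiIiIiIiIiIiIiIiIiIiIiERERERERERERERERERESIiIiIiIiIiIiIiIiIiIiIhERERERERERERERERERERIiIiIiIiIiIiIiIiIiIiIhEREREREREREREREREREREiIiIiIiIiIiIiIiIiIiIhERERERERERERERERERERESIiIiIiIiIiIiIiIiIiIhERERERERERERERERERERERIiIiIiIiIiIiIiIiIiEREREREREREREREREREREREREiIiIiIiIiIiIiIiIiIRERERERERERERERERERERERESIiIiIiIiIiIiIiIiIhERERERERERERERERERERERERIiIiIiIiIiIiIiIiIiEREREREREREREREREREREREREiIiIiIiIiIiIiIiIiIRERERERERERERERERERERERESIiIiIiIiIiIiIiIiIiERERERERERERERERERERERERIiIiIiIiIiIiIiIiIiIREREREREREREREREREREREREiIiIiIiIiIiIiIiIiIhERERERERERERERERERERERESIiIiIiIiIiIiIiIiIiIRRERBERERERERERERERERERIiIiIiIiIiIiIiIiIiIkREREQREREREREREREREREREiIiIiIiIiIiIiIiIiIkREREREQRERERERERERERERESIiIiIiIiIiIiIiIiJEREREREREQRERERERERERERERIiIiIiIiIiIiIiIiIkREREREREREREQREREREREREREiIiIiIiIiIiIiIiIkRERERERERERERBERERERERERESIiIiIiIiIiIiIiIiREREREREREREREERERERERERERIiIiIiIiIiIiIiIiREREREREREREREQREREREREREREiIiIiIiIiIiIiIiRERERERERERERERBERERERERERESIiIiIiIiIiIiIiJEREREREREREREREERERERERERERIiIiIiIiIiIiIiJEREREREREREREREQREREREREREREiIiIiIiIiIiIiIkREREREREREREREQRERERERERERESIiIiIiIiIiIiIkREREREREREREREQRERERERERERERIiIiIiIiIiIiIiREREREREREREREQREREREREREREREiIiIiIiIiIiIjM0REREREREREREERERERERERERERESIiIiIiIiIiIzMzNEREREREREREERERERERERERERERIiIiIiIiIiIzMzMzREREREREREQREREREREREREREREiIiIiIiIiIzMzMzM0REREREREQRERERERERERERERESIiIiIiIiIzMzMzMzNERERERERBERERERERERERERERIiIiIiIiIjMzMzMzMzREREREREEREREREREREREREREiIiIiIiIjMzMzMzMzM0REREREQRERERERERERERERESIiIjMzMzMzMzMzMzMzREREREQRERERERERERERERERIiIzMzMzMzMzMzMzMzM0RERERBEREREREREREREREREiIzMzMzMzMzMzMzMzMzREREREERERERERERERERERESIzMzMzMzMzMzMzMzMzM0REREERERERERERERERERERZjMzMzMzMzMzMzMzMzMzNEQRERERERERERERERERERFmYzMzMzMzMzMzMzMzMzMxEREREREREREREREREREREWZjMzMzMzMzMzMzMzMzMzMRERERERERERERERERERERZmMzMzMzMzMzMzMzMzMzMxERERERERERERERERERERFmYzMzMzMzMzMzMzMzMzMzEREREREREREREREREREREWZmMzMzMzMzMzMzMzMzMzMxERERERERERERERERERERZlVVVVMzMzMzMzMzMzMzMzERERERERERERERERERERFVVVVVVVVTMzMzMzMzMzMzMREREREREREREREREREREVVVVVVVVVVTMzMzMzMzMzMxERERERERERERERERERERVVVVVVVVVVVTMzMzMzMzMzERERERERERERERERERERFVVVVVVVVVVVUzMzMzMzMzMREREREREREREREREREREVVVVVVVVVVVVTMzMzMzMzMRERERERERERERERERERER"/>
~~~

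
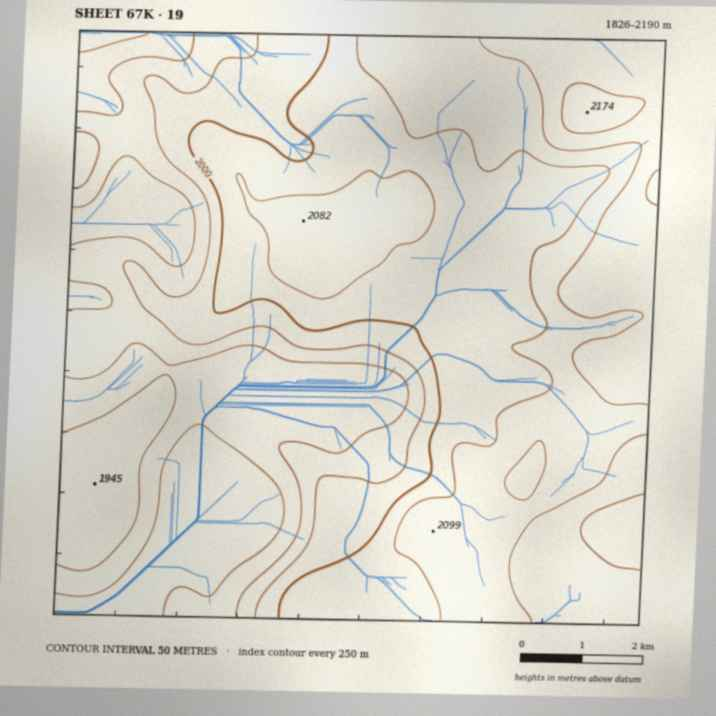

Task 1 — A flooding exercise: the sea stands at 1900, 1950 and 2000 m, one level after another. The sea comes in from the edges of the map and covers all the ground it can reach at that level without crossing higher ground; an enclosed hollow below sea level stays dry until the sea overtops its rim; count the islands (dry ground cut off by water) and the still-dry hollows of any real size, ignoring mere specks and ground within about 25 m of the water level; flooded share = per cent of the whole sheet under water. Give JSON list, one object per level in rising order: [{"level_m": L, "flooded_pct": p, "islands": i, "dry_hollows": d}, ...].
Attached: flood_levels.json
[{"level_m": 1900, "flooded_pct": 20, "islands": 0, "dry_hollows": 0}, {"level_m": 1950, "flooded_pct": 34, "islands": 0, "dry_hollows": 0}, {"level_m": 2000, "flooded_pct": 44, "islands": 0, "dry_hollows": 0}]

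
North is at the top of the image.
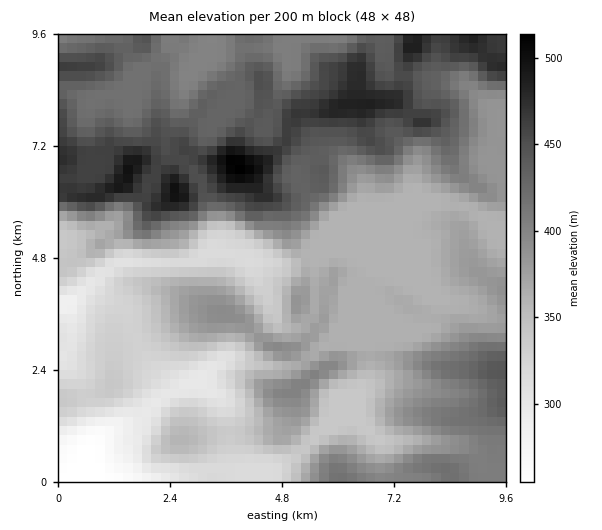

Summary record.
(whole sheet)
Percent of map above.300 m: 96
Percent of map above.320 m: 90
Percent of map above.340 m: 80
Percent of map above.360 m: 68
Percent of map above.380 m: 52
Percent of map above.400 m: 42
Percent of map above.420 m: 30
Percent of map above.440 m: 19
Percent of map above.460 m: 10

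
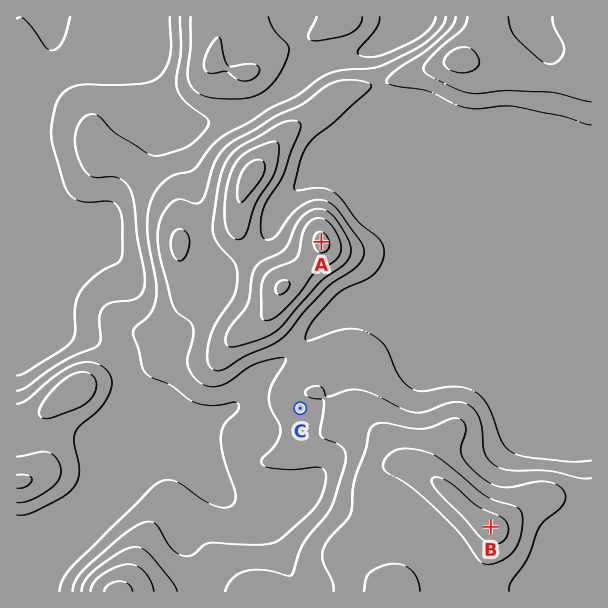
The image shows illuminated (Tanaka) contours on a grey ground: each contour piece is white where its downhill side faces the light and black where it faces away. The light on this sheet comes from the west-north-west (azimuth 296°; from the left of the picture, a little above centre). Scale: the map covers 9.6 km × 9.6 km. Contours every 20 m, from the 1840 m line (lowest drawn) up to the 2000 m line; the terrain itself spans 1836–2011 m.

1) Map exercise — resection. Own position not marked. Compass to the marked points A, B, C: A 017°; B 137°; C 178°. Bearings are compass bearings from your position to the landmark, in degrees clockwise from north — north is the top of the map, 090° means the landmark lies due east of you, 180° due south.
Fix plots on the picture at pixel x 297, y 319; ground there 1940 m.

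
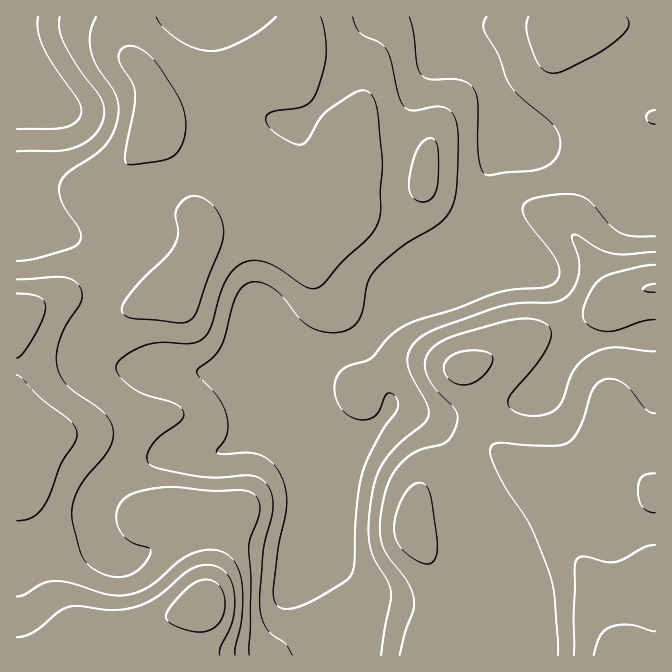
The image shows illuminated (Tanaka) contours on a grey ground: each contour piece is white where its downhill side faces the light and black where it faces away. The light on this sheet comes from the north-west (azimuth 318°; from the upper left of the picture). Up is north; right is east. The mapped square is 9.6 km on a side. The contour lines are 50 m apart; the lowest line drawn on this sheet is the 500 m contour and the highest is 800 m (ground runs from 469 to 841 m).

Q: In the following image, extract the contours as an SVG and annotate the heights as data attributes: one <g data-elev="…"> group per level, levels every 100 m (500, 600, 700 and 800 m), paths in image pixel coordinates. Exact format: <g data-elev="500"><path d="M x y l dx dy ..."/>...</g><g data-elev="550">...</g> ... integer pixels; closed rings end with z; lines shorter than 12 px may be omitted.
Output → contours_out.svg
<g data-elev="500"><path d="M38 17l0 13 5 17 10 18 25 35 3 7 0 6-5 9-11 5-11 2-37 0"/><path d="M486 17l-3 6 1 7 14 25 11 28 11 14 32 26 7 12 1 10-2 10-7 8-10 5-51 7-6-2-4-8-2-12 0-48-3-13-5-7-8-5-10-1-22 0-8-4-5-11-3-29-5-18"/></g><g data-elev="600"><path d="M292 655l-7-11-13-10-5-5-5-9-2-9 0-16 3-45 10-42-1-11-4-10-6-8-8-3-50 1-38-7-15-5-4-7 4-11 9-11 20-14 3-5 1-5-4-5-5-4-28-8-14-7-13-11-3-5-1-5 2-5 5-5 23-12 16-3 28 2 7-2 6-4 8-11 9-32 5-13 8-12 9-7 12-3 13 3 13 6 25 18 7 2 5-1 7-4 17-21 25-23 9-12 6-16-1-22 2-28-5-52-2-10-5-7-6-3-7 2-29 18-8 8-13 22-5 4-8-1-14-7-10-8-4-6 0-5 4-4 34-7 6-4 5-7 8-23 3-17-1-20-4-18"/><path d="M655 252l-30 2-13-1-12-4-20-12-6-2-2 3 6 19 1 15-5 15-9 11-11 4-37 1-23 5-62 23-12 7-8 8-4 11 0 10 5 11 14 25 2 7-1 6-4 7-26 21-15 19-9 20-5 31 0 20 2 16 5 12 12 20 3 10-1 10-5 26-4 27"/><path d="M421 202l6-1 5-3 3-5 2-8 1-35-2-8-4-4-7 2-7 7-4 11-4 17-1 10 1 8 4 5z"/><path d="M96 17l-6 16 1 19 6 15 18 26 3 9 1 10-5 18-9 15-10 10-26 17-5 5-4 6-1 9 2 8 5 10 13 18 2 7-1 5-3 5-10 5-32 9-18 2"/><path d="M276 17l-16 13-16 10-19 9-13 2-15-2-16-7-17-14-8-11"/></g><g data-elev="700"><path d="M235 655l0-8 7-30 0-35-3-12-5-10-7-6-8-3-15-1-15 5-12 8-26 22-9 5-12 4-10 2-12-1-36-12-17-2-11 2-19 11-8 3"/><path d="M424 564l6 0 4-4 3-7 0-11-7-49-5-8-7-2-8 4-8 12-6 16-2 15 2 10 6 9 10 9z"/><path d="M17 521l15-3 6-5 6-6 6-13 10-29 14-22 3-8-1-7-6-7-27-21-21-22-5-3"/><path d="M655 413l-5-1-5-3-14-19-7-7-10-4-9 0-6 3-6 6-13 39-5 9-6 6-7 3-10 1-54-3-4 1-4 4 1 9 5 13 11 20 23 35 20 49 5 23 3 58"/><path d="M456 383l12 1 12-6 11-13 2-5-1-5-7-3-13-2-12 2-10 5-5 6-1 7 4 8z"/><path d="M17 358l7-5 11-19 8-16 3-11-2-7-5-3-9-3-13-1"/><path d="M655 284l-7 1-5 3 0 2 2 1 10 1"/></g><g data-elev="800"><path d="M196 632l9 0 9-4 6-6 4-8 1-10-1-11-5-8-7-5-10 0-11 5-15 15-10 14 0 4 5 6 13 5z"/><path d="M655 631l-25-6-10 0-10 2-5 3-5 6-6 19"/></g>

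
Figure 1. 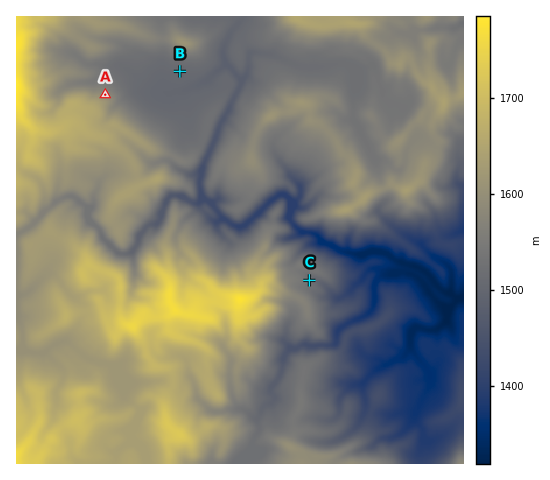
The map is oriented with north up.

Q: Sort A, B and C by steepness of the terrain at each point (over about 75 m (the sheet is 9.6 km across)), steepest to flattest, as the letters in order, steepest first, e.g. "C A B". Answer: A C B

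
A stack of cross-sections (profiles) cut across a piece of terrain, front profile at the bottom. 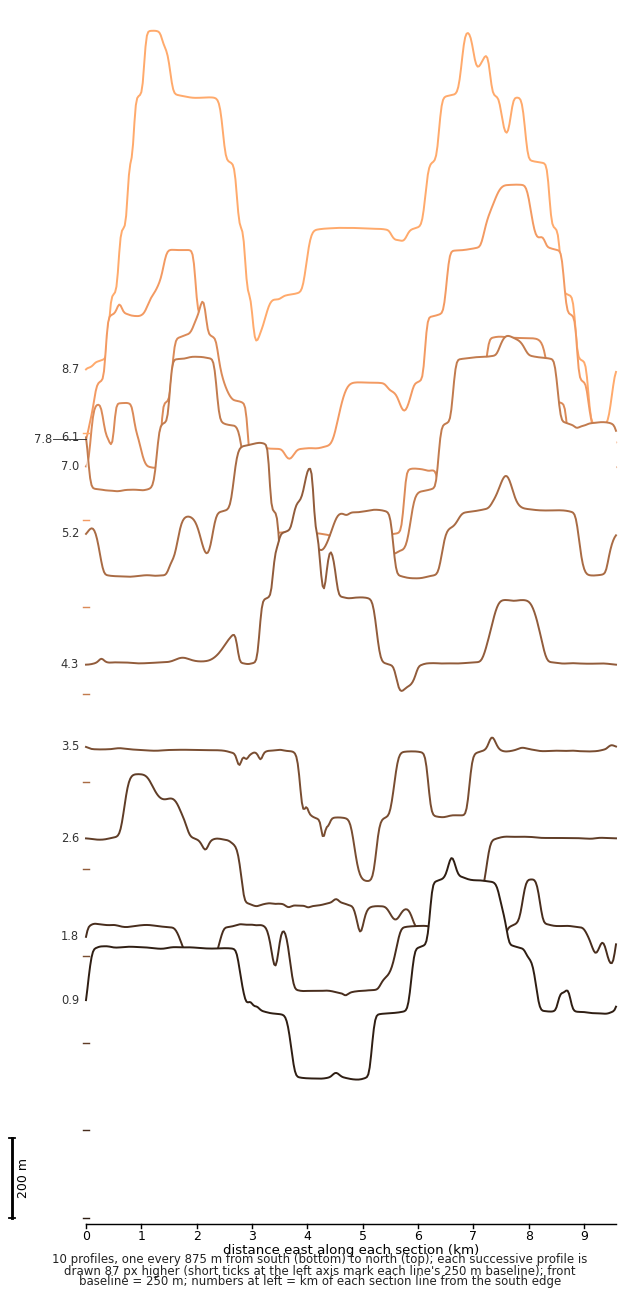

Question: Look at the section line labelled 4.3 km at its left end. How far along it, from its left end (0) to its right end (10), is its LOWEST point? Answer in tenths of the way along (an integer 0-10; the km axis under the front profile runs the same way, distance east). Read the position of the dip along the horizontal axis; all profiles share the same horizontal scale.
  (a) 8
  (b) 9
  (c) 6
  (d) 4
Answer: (c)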